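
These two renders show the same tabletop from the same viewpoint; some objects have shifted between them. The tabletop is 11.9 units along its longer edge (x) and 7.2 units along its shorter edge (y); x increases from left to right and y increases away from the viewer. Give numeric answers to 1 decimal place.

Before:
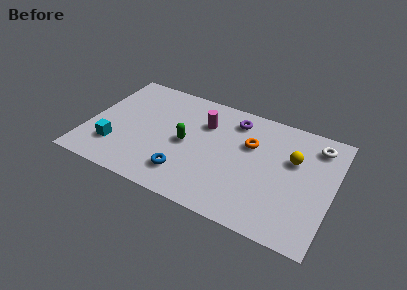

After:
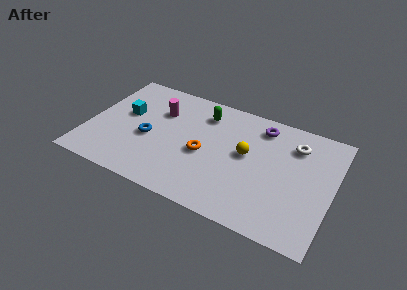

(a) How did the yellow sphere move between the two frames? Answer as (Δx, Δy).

(-2.2, -0.6)

The yellow sphere was at about (9.9, 4.6) and moved to about (7.7, 4.0).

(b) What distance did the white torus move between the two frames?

1.1

From (10.9, 5.9) to (9.9, 5.5), the white torus covered √(1.0² + 0.4²) ≈ 1.1 units.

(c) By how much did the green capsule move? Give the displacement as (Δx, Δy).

(0.6, 2.2)

The green capsule was at about (4.8, 3.5) and moved to about (5.4, 5.7).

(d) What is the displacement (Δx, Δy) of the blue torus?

(-2.0, 1.5)

From the two frames, the blue torus sits at roughly (5.0, 1.6) before and (3.0, 3.1) after.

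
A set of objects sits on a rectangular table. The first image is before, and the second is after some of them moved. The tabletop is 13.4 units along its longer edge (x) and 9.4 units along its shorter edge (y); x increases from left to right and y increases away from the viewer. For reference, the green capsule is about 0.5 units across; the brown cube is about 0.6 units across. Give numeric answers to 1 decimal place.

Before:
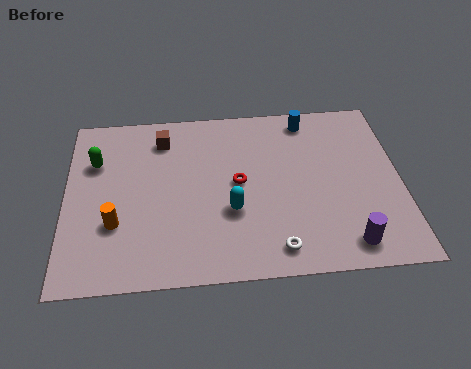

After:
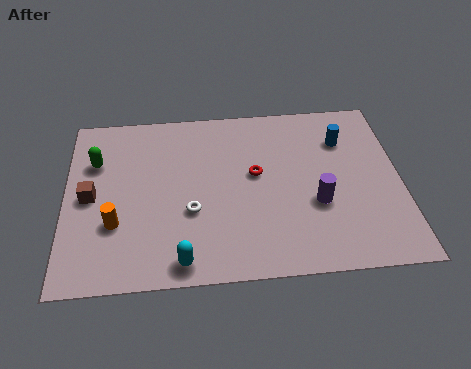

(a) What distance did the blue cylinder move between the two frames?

1.9

The blue cylinder was near (9.8, 8.2) before and (11.2, 6.9) after, so it travelled √(1.4² + 1.3²) ≈ 1.9 units.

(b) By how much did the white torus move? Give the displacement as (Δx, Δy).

(-3.3, 2.2)

The white torus was at about (8.3, 1.3) and moved to about (5.0, 3.5).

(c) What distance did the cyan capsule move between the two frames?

3.1

From (6.6, 3.4) to (4.6, 1.0), the cyan capsule covered √(2.0² + 2.4²) ≈ 3.1 units.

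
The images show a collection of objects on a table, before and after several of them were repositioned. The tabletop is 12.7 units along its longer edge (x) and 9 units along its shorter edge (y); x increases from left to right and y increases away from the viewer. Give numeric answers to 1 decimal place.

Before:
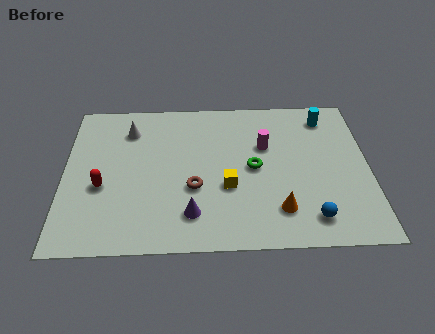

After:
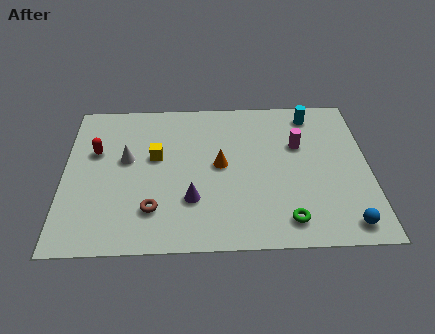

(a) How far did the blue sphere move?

1.5

The blue sphere moved from about (10.2, 1.5) to (11.6, 1.1), a distance of √(1.4² + 0.4²) ≈ 1.5.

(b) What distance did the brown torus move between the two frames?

2.1

The brown torus was near (5.4, 3.4) before and (3.7, 2.2) after, so it travelled √(1.7² + 1.2²) ≈ 2.1 units.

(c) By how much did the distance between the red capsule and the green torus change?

+2.6

They were about 6.4 units apart before and 9.0 after — 2.6 units further apart.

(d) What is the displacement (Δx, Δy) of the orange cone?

(-2.4, 2.7)

The orange cone was at about (8.9, 2.0) and moved to about (6.5, 4.7).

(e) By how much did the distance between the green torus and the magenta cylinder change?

+3.0

Before: roughly 1.4 units apart; after: 4.4. That's 3.0 units further apart.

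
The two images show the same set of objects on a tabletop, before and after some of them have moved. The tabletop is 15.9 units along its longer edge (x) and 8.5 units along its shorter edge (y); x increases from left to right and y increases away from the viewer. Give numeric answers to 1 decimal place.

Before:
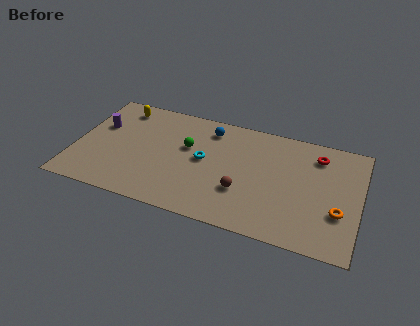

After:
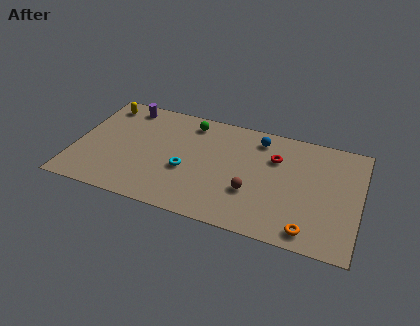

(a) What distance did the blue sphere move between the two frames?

2.8

From (7.3, 7.0) to (10.1, 7.1), the blue sphere covered √(2.8² + 0.1²) ≈ 2.8 units.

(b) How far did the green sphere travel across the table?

2.0

From (6.2, 5.2) to (6.2, 7.2), the green sphere covered √(0.0² + 2.0²) ≈ 2.0 units.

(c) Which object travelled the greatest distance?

the blue sphere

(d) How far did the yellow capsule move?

1.0

The yellow capsule was near (2.2, 7.2) before and (1.2, 7.2) after, so it travelled √(1.0² + 0.0²) ≈ 1.0 units.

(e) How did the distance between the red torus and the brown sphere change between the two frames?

-2.4

The distance was about 5.6 in the first image and 3.2 in the second, so they moved 2.4 units closer together.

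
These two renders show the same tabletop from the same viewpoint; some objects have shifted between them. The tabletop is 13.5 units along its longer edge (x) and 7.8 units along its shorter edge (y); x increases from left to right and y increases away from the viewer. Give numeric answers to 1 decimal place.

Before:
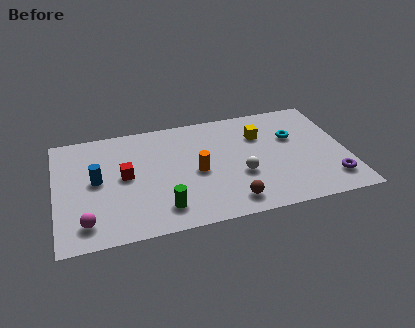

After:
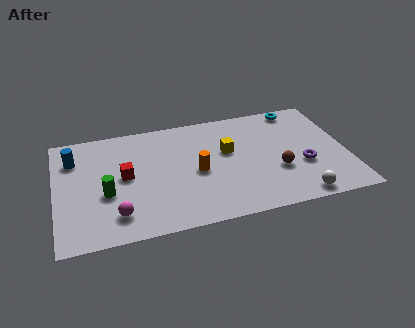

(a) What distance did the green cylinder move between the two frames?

3.0

The green cylinder was near (4.8, 1.5) before and (2.3, 3.1) after, so it travelled √(2.5² + 1.6²) ≈ 3.0 units.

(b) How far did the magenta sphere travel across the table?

1.4

The magenta sphere was near (1.3, 1.4) before and (2.7, 1.6) after, so it travelled √(1.4² + 0.2²) ≈ 1.4 units.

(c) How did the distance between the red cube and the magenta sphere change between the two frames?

-0.8

They were about 3.3 units apart before and 2.5 after — 0.8 units closer together.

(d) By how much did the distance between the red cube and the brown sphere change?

+1.6

They were about 5.5 units apart before and 7.1 after — 1.6 units further apart.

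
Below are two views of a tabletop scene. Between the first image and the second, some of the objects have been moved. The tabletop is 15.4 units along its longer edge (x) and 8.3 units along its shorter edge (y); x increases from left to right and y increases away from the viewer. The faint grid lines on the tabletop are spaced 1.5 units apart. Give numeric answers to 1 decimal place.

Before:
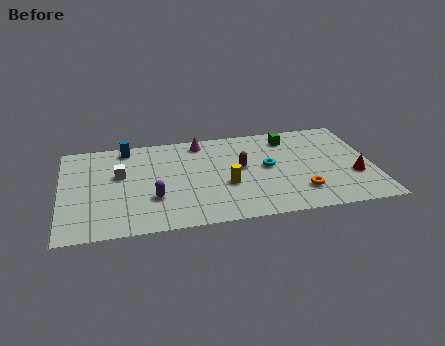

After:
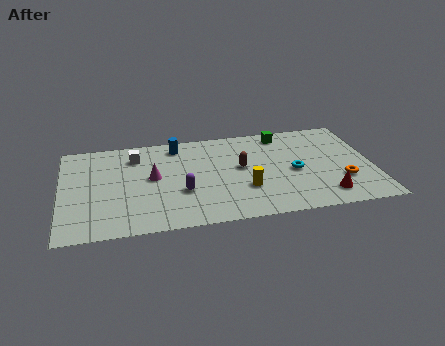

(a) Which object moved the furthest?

the magenta cone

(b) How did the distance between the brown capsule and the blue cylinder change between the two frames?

-2.2

The distance was about 6.2 in the first image and 4.0 in the second, so they moved 2.2 units closer together.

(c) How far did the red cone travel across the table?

2.1

The red cone was near (14.4, 2.9) before and (12.9, 1.5) after, so it travelled √(1.5² + 1.4²) ≈ 2.1 units.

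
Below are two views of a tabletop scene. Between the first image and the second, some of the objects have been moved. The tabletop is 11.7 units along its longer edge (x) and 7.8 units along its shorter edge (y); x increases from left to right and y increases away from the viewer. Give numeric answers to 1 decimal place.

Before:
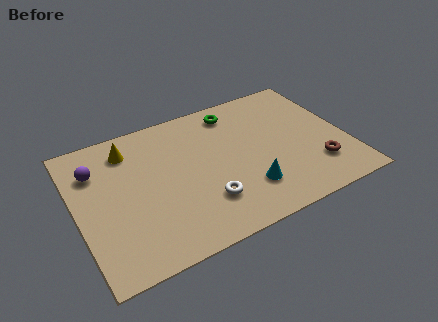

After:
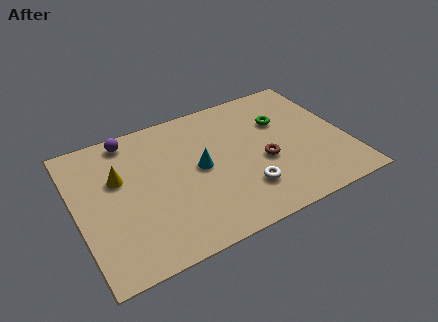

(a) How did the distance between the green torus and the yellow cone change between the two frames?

+2.5

Before: roughly 4.7 units apart; after: 7.2. That's 2.5 units further apart.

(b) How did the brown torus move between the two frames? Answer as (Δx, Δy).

(-2.2, 1.2)

The brown torus started near (10.2, 2.0) and ended near (8.0, 3.2).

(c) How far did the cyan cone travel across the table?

2.7

From (7.1, 2.0) to (5.3, 4.0), the cyan cone covered √(1.8² + 2.0²) ≈ 2.7 units.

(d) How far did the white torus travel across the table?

1.7

The white torus moved from about (5.3, 2.1) to (7.0, 2.0), a distance of √(1.7² + 0.1²) ≈ 1.7.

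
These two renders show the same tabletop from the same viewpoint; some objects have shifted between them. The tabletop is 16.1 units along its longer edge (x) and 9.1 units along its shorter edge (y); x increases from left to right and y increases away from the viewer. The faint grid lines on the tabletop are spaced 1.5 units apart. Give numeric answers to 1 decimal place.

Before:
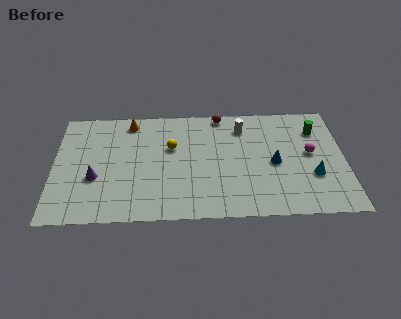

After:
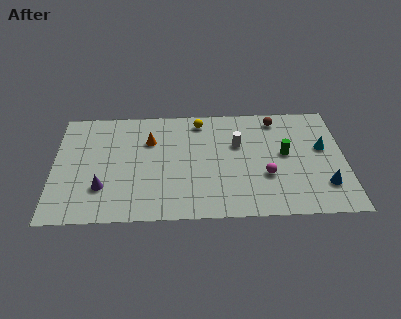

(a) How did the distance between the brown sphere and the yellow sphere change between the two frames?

+0.5

Before: roughly 3.8 units apart; after: 4.3. That's 0.5 units further apart.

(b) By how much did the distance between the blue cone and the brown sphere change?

+1.0

Before: roughly 5.0 units apart; after: 6.0. That's 1.0 units further apart.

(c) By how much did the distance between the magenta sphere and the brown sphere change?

-1.3

They were about 6.0 units apart before and 4.7 after — 1.3 units closer together.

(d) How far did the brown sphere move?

3.1

The brown sphere moved from about (9.3, 8.3) to (12.4, 7.8), a distance of √(3.1² + 0.5²) ≈ 3.1.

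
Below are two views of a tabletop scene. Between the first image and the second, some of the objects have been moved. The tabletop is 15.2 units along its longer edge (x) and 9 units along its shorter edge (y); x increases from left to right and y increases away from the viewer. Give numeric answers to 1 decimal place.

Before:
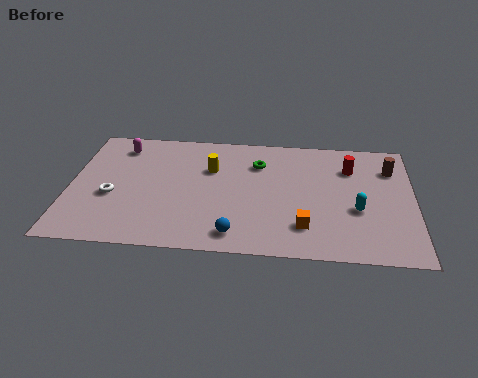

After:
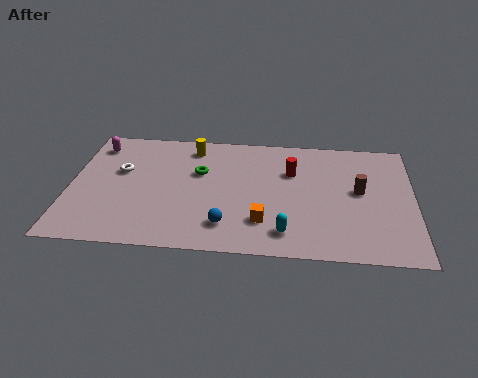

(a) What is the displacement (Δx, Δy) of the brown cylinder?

(-1.4, -1.8)

From the two frames, the brown cylinder sits at roughly (14.2, 6.7) before and (12.8, 4.9) after.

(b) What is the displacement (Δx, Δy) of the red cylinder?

(-2.6, -0.5)

From the two frames, the red cylinder sits at roughly (12.4, 6.6) before and (9.8, 6.1) after.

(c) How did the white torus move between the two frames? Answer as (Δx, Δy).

(0.3, 1.9)

From the two frames, the white torus sits at roughly (1.9, 3.6) before and (2.2, 5.5) after.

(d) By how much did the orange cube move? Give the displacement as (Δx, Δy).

(-1.8, 0.2)

The orange cube started near (10.4, 2.1) and ended near (8.6, 2.3).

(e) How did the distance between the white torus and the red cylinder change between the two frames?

-3.3

The distance was about 10.9 in the first image and 7.6 in the second, so they moved 3.3 units closer together.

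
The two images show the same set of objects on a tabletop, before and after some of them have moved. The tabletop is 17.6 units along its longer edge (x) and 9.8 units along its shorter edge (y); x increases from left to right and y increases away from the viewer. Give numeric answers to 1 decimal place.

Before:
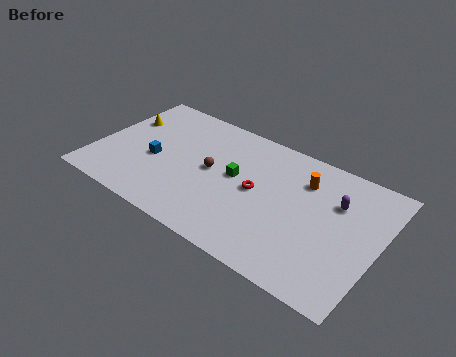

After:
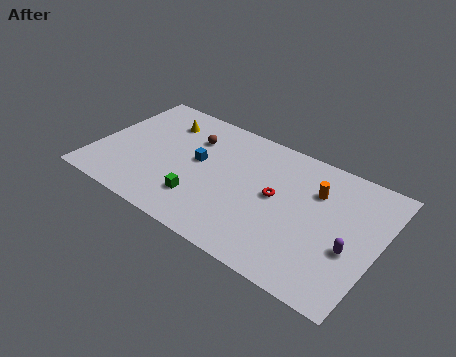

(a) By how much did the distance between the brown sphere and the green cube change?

+3.3

The distance was about 1.5 in the first image and 4.8 in the second, so they moved 3.3 units further apart.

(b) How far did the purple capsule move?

3.2

From (14.8, 6.7) to (16.1, 3.8), the purple capsule covered √(1.3² + 2.9²) ≈ 3.2 units.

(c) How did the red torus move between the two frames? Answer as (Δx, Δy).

(1.2, 0.2)

The red torus started near (10.1, 5.0) and ended near (11.3, 5.2).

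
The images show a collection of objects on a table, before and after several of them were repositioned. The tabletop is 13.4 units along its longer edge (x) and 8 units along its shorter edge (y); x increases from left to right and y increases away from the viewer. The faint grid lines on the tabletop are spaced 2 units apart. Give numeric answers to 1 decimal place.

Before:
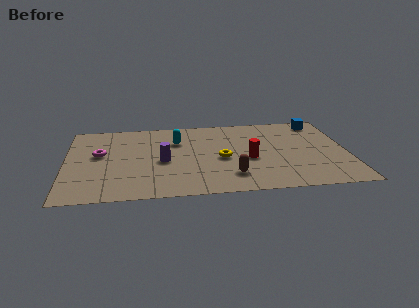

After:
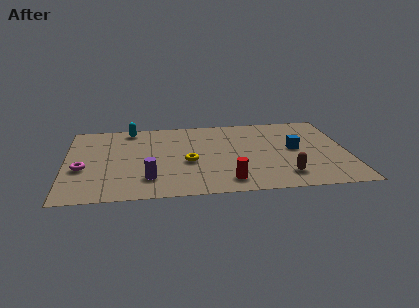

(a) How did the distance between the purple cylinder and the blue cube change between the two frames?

-0.9

Before: roughly 8.3 units apart; after: 7.4. That's 0.9 units closer together.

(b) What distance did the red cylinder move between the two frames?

2.4

The red cylinder moved from about (8.7, 3.4) to (7.6, 1.3), a distance of √(1.1² + 2.1²) ≈ 2.4.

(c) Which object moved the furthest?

the blue cube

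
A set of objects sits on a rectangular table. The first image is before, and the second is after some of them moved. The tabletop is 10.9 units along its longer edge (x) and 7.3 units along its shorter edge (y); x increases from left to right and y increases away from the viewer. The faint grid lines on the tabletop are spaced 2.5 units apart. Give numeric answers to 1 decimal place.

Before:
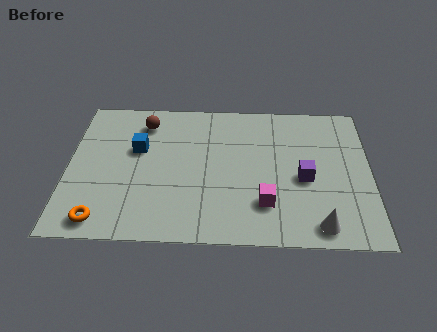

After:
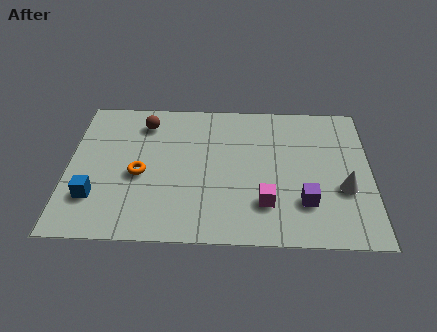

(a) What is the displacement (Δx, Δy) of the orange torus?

(1.3, 2.3)

From the two frames, the orange torus sits at roughly (1.3, 0.9) before and (2.6, 3.2) after.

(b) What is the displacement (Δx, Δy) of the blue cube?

(-1.5, -2.5)

The blue cube started near (2.5, 4.5) and ended near (1.0, 2.0).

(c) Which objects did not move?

the magenta cube and the brown sphere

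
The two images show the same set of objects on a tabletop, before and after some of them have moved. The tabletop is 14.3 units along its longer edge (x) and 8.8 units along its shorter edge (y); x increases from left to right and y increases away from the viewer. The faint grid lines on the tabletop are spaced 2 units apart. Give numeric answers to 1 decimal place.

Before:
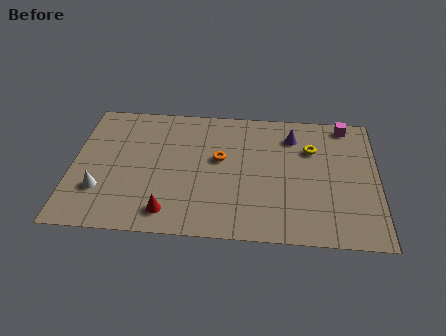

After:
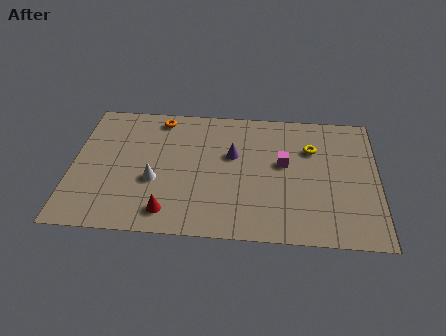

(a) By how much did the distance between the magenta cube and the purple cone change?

-0.3

Before: roughly 2.7 units apart; after: 2.4. That's 0.3 units closer together.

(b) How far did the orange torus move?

3.9

The orange torus was near (6.9, 5.1) before and (4.0, 7.7) after, so it travelled √(2.9² + 2.6²) ≈ 3.9 units.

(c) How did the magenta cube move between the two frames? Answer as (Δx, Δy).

(-2.9, -2.9)

From the two frames, the magenta cube sits at roughly (12.8, 7.9) before and (9.9, 5.0) after.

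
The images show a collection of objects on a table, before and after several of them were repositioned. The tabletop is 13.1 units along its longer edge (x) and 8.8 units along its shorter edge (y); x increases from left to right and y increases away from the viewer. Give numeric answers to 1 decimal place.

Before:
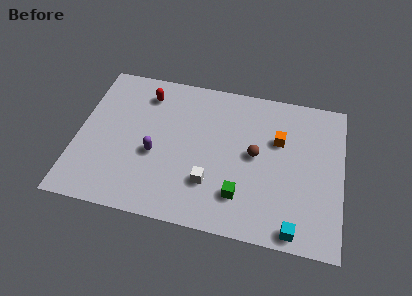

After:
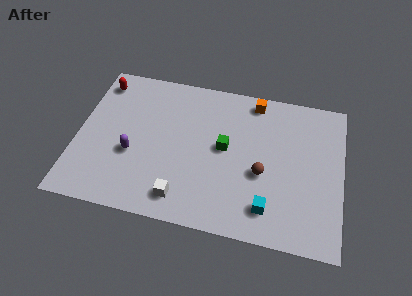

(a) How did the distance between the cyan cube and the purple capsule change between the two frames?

-0.5

Before: roughly 7.5 units apart; after: 7.0. That's 0.5 units closer together.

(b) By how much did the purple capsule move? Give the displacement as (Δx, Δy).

(-1.1, -0.2)

From the two frames, the purple capsule sits at roughly (3.9, 3.6) before and (2.8, 3.4) after.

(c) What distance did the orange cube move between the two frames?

2.5

The orange cube moved from about (9.9, 5.7) to (8.6, 7.8), a distance of √(1.3² + 2.1²) ≈ 2.5.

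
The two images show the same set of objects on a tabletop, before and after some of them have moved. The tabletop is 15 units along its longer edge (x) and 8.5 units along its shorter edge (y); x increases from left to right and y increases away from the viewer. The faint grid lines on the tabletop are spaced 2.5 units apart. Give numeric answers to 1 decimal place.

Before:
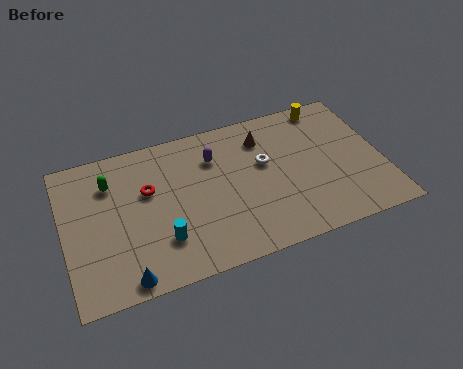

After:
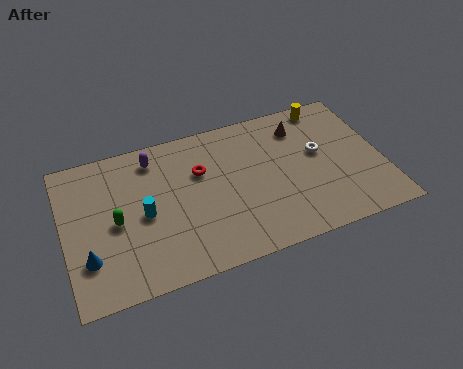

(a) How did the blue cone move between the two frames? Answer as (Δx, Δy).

(-1.6, 1.6)

The blue cone started near (2.6, 0.8) and ended near (1.0, 2.4).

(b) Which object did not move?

the yellow cylinder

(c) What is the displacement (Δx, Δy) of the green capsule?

(0.1, -2.3)

From the two frames, the green capsule sits at roughly (2.3, 6.3) before and (2.4, 4.0) after.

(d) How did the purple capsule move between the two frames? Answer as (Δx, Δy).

(-2.8, 0.9)

The purple capsule was at about (7.2, 6.2) and moved to about (4.4, 7.1).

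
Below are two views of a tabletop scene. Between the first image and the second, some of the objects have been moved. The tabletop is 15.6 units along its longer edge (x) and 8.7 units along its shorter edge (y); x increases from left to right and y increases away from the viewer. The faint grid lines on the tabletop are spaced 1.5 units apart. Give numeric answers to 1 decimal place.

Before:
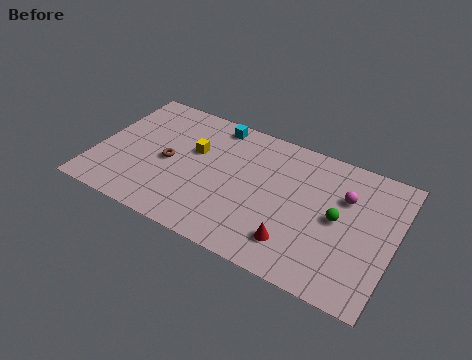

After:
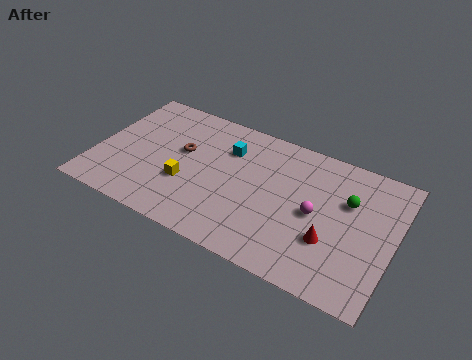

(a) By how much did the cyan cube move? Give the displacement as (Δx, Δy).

(0.9, -1.4)

From the two frames, the cyan cube sits at roughly (5.8, 7.7) before and (6.7, 6.3) after.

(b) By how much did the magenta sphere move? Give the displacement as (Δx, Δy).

(-1.3, -1.7)

The magenta sphere was at about (12.9, 5.9) and moved to about (11.6, 4.2).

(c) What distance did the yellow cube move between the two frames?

2.3

The yellow cube moved from about (5.0, 5.4) to (4.9, 3.1), a distance of √(0.1² + 2.3²) ≈ 2.3.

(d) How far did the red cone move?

2.0

The red cone moved from about (10.8, 1.9) to (12.5, 2.9), a distance of √(1.7² + 1.0²) ≈ 2.0.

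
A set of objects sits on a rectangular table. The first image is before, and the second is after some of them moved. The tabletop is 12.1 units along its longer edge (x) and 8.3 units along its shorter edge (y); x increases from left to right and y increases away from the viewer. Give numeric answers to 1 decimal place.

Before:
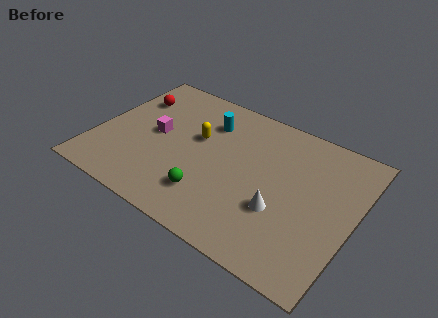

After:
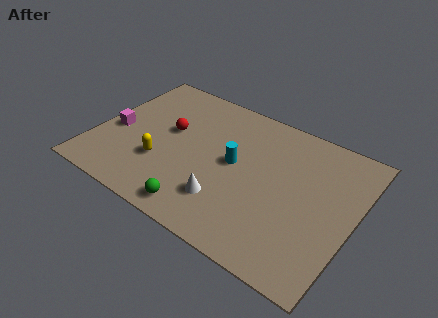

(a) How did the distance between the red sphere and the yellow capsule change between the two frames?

-1.4

Before: roughly 3.5 units apart; after: 2.1. That's 1.4 units closer together.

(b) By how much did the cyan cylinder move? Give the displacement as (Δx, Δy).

(1.6, -1.8)

From the two frames, the cyan cylinder sits at roughly (4.9, 6.2) before and (6.5, 4.4) after.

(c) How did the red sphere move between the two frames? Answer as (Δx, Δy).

(2.1, -1.2)

The red sphere was at about (1.2, 6.0) and moved to about (3.3, 4.8).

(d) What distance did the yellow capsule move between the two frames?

2.6

From (4.6, 5.0) to (3.3, 2.7), the yellow capsule covered √(1.3² + 2.3²) ≈ 2.6 units.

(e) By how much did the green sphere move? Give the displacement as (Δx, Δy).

(-0.2, -1.0)

From the two frames, the green sphere sits at roughly (5.7, 2.0) before and (5.5, 1.0) after.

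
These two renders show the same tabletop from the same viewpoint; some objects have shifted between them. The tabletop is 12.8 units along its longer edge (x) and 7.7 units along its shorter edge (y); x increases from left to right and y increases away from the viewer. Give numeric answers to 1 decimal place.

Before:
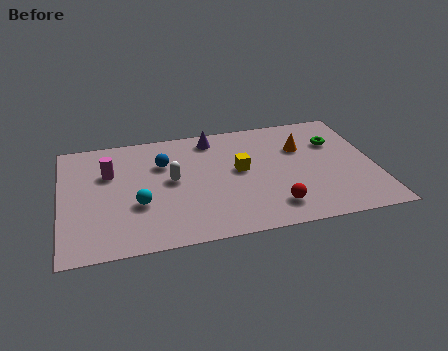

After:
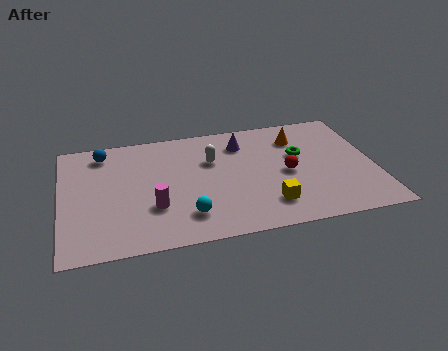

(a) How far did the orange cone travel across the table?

0.7

The orange cone was near (9.9, 5.2) before and (9.8, 5.9) after, so it travelled √(0.1² + 0.7²) ≈ 0.7 units.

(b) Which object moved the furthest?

the magenta cylinder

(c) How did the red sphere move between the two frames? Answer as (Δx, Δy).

(0.7, 2.1)

The red sphere started near (8.5, 1.5) and ended near (9.2, 3.6).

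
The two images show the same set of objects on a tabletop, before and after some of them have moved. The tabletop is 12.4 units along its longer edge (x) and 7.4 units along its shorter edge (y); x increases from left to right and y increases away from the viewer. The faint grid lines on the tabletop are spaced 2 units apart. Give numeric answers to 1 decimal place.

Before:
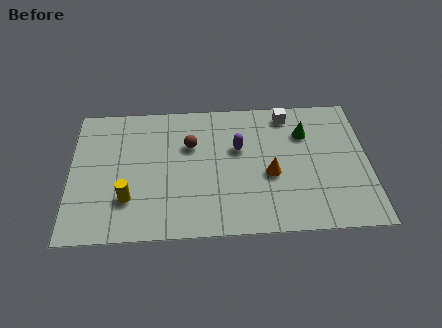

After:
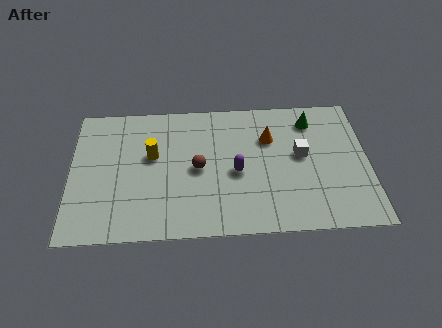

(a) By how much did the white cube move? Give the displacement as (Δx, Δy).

(0.5, -2.3)

The white cube was at about (9.1, 6.4) and moved to about (9.6, 4.1).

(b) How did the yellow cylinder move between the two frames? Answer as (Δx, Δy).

(1.0, 2.3)

From the two frames, the yellow cylinder sits at roughly (2.4, 2.1) before and (3.4, 4.4) after.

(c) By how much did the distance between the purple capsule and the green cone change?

+1.3

The distance was about 2.9 in the first image and 4.2 in the second, so they moved 1.3 units further apart.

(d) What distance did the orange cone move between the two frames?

2.0

The orange cone moved from about (8.3, 3.1) to (8.3, 5.1), a distance of √(0.0² + 2.0²) ≈ 2.0.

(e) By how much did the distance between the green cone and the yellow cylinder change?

-1.2

The distance was about 8.1 in the first image and 6.9 in the second, so they moved 1.2 units closer together.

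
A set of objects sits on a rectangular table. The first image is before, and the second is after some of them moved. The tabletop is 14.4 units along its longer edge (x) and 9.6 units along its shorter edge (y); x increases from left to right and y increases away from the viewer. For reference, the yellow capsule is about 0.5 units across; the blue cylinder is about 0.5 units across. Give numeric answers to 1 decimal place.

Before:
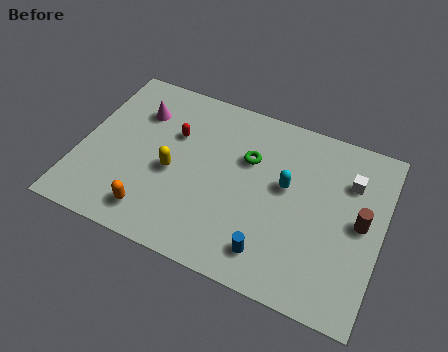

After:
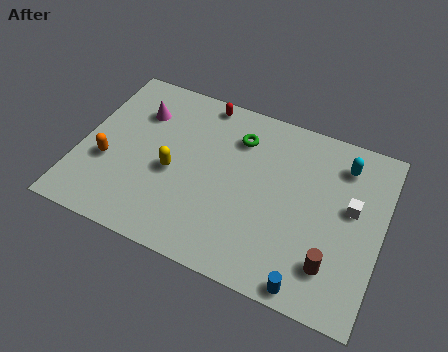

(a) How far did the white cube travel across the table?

1.4

From (12.7, 6.9) to (12.9, 5.5), the white cube covered √(0.2² + 1.4²) ≈ 1.4 units.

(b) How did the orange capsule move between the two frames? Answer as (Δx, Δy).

(-2.5, 2.0)

From the two frames, the orange capsule sits at roughly (3.9, 1.6) before and (1.4, 3.6) after.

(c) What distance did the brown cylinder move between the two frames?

2.9

From (13.4, 4.9) to (12.3, 2.2), the brown cylinder covered √(1.1² + 2.7²) ≈ 2.9 units.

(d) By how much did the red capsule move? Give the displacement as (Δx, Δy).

(1.1, 2.4)

The red capsule was at about (4.3, 6.3) and moved to about (5.4, 8.7).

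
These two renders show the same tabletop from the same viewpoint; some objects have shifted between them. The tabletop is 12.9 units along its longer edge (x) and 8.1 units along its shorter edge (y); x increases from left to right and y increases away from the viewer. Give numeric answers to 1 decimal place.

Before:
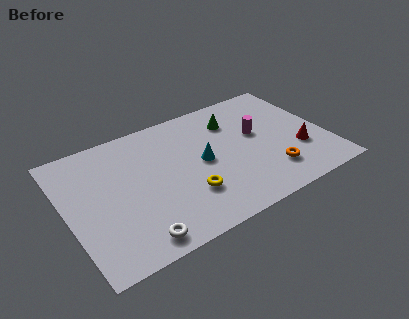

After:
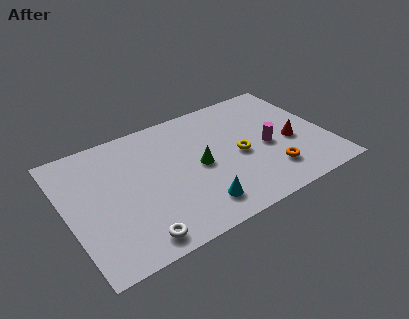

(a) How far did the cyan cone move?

2.7

The cyan cone was near (6.7, 4.1) before and (6.0, 1.5) after, so it travelled √(0.7² + 2.6²) ≈ 2.7 units.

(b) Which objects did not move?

the orange torus and the white torus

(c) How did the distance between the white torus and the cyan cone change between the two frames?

-1.8

Before: roughly 4.9 units apart; after: 3.1. That's 1.8 units closer together.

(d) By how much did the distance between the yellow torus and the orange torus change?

-1.9

The distance was about 4.1 in the first image and 2.2 in the second, so they moved 1.9 units closer together.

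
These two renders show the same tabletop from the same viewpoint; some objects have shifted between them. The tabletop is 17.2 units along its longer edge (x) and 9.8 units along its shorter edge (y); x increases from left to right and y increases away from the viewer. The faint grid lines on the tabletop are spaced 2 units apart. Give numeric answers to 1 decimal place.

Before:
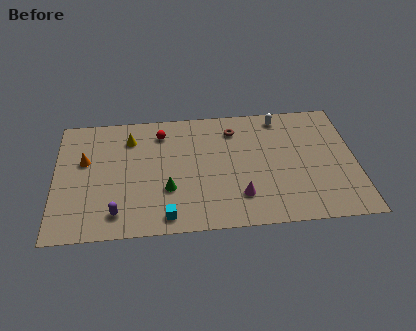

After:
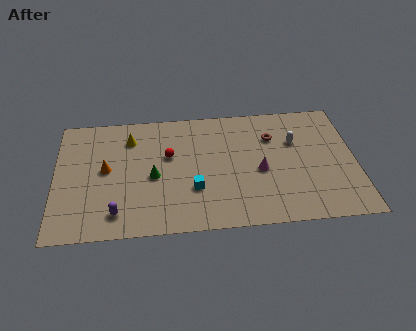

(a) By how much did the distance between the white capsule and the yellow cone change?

+0.8

Before: roughly 8.8 units apart; after: 9.6. That's 0.8 units further apart.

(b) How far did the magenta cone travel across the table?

2.2

The magenta cone moved from about (10.5, 2.4) to (11.7, 4.3), a distance of √(1.2² + 1.9²) ≈ 2.2.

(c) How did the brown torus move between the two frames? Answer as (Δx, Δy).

(2.2, -0.8)

The brown torus was at about (10.3, 7.8) and moved to about (12.5, 7.0).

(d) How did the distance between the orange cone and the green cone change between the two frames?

-2.6

They were about 5.4 units apart before and 2.8 after — 2.6 units closer together.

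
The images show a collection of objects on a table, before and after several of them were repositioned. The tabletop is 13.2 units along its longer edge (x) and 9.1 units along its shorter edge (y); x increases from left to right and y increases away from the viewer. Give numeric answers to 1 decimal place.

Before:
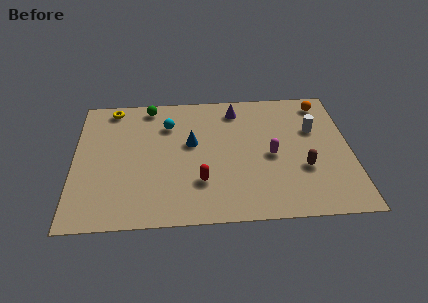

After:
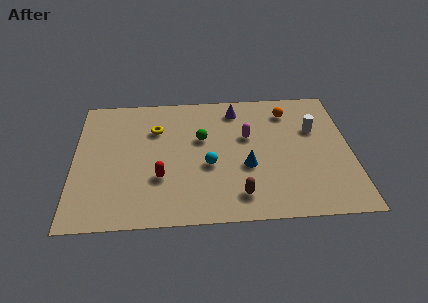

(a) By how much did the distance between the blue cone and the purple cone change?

+0.9

They were about 3.2 units apart before and 4.1 after — 0.9 units further apart.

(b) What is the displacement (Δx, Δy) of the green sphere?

(2.5, -2.5)

The green sphere started near (3.6, 8.1) and ended near (6.1, 5.6).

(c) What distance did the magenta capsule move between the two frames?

1.8

The magenta capsule was near (9.4, 4.2) before and (8.3, 5.6) after, so it travelled √(1.1² + 1.4²) ≈ 1.8 units.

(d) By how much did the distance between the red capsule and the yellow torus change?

-3.5

They were about 6.9 units apart before and 3.4 after — 3.5 units closer together.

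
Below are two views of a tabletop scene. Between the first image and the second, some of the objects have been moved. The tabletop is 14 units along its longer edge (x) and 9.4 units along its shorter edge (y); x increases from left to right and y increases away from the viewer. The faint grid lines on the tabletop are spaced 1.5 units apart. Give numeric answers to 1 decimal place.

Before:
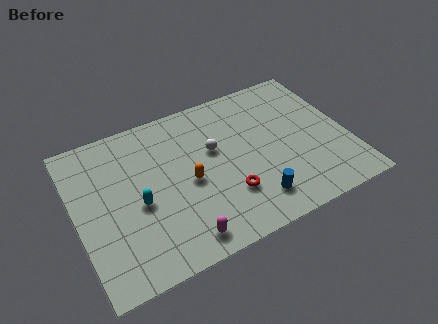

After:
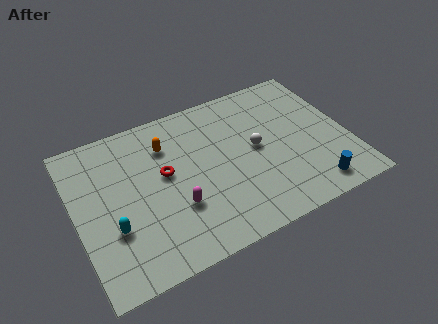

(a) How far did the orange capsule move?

2.8

From (5.7, 4.3) to (4.9, 7.0), the orange capsule covered √(0.8² + 2.7²) ≈ 2.8 units.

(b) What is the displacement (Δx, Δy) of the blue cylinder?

(3.0, -0.5)

From the two frames, the blue cylinder sits at roughly (8.7, 1.8) before and (11.7, 1.3) after.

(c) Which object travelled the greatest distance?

the red torus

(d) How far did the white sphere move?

2.2

The white sphere moved from about (7.2, 5.7) to (9.3, 4.9), a distance of √(2.1² + 0.8²) ≈ 2.2.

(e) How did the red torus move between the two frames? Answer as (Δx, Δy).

(-2.9, 2.6)

From the two frames, the red torus sits at roughly (7.5, 2.7) before and (4.6, 5.3) after.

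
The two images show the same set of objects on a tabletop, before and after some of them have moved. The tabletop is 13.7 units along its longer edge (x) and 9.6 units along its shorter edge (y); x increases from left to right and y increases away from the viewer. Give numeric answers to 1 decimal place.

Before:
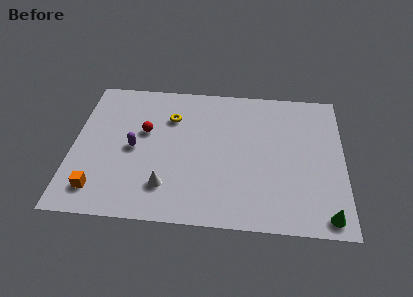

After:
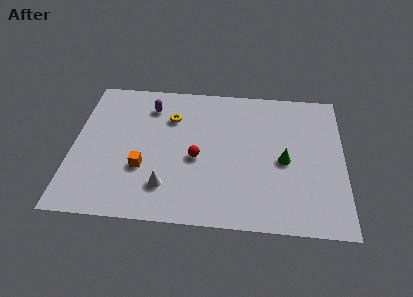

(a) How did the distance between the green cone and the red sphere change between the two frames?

-6.0

Before: roughly 10.4 units apart; after: 4.4. That's 6.0 units closer together.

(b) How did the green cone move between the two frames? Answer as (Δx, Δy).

(-2.1, 3.4)

From the two frames, the green cone sits at roughly (12.8, 1.0) before and (10.7, 4.4) after.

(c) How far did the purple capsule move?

3.1

The purple capsule was near (3.1, 4.6) before and (3.8, 7.6) after, so it travelled √(0.7² + 3.0²) ≈ 3.1 units.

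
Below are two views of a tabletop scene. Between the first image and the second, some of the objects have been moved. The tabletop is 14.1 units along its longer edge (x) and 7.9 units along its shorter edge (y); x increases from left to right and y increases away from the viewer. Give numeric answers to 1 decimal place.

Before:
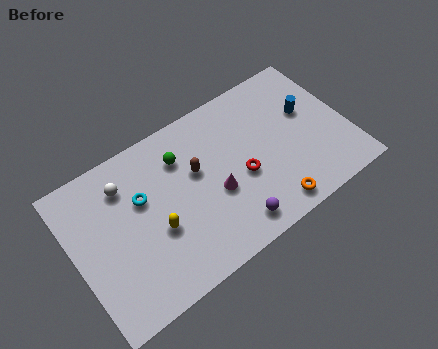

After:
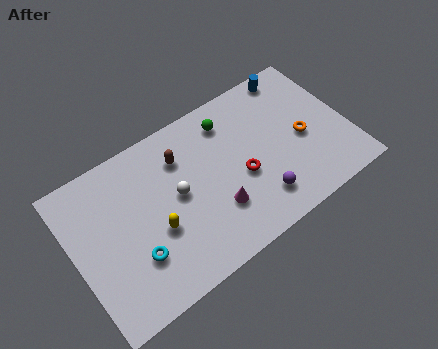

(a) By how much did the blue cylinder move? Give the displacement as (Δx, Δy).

(-0.3, 2.3)

From the two frames, the blue cylinder sits at roughly (12.3, 4.8) before and (12.0, 7.1) after.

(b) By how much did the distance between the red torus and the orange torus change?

+0.8

The distance was about 2.5 in the first image and 3.3 in the second, so they moved 0.8 units further apart.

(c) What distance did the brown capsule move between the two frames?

1.3

The brown capsule was near (6.4, 4.8) before and (5.8, 5.9) after, so it travelled √(0.6² + 1.1²) ≈ 1.3 units.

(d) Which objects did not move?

the red torus and the yellow capsule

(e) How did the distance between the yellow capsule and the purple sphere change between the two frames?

+1.2

The distance was about 4.1 in the first image and 5.3 in the second, so they moved 1.2 units further apart.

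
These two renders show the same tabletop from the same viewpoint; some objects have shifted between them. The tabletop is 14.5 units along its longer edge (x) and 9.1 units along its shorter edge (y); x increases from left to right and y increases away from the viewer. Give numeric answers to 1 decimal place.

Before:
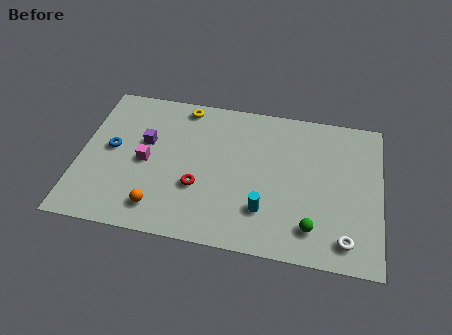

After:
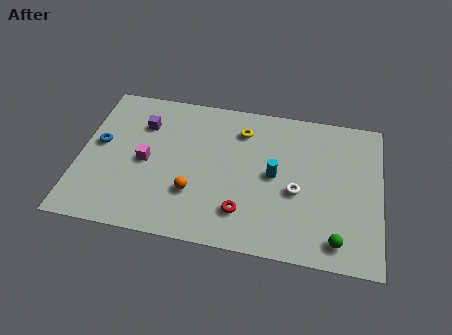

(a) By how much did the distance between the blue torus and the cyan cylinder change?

+0.6

They were about 7.9 units apart before and 8.5 after — 0.6 units further apart.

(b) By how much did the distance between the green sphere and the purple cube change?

+2.0

The distance was about 9.0 in the first image and 11.0 in the second, so they moved 2.0 units further apart.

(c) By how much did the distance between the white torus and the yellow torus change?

-6.2

The distance was about 10.5 in the first image and 4.3 in the second, so they moved 6.2 units closer together.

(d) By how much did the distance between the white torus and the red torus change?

-4.3

The distance was about 7.3 in the first image and 3.0 in the second, so they moved 4.3 units closer together.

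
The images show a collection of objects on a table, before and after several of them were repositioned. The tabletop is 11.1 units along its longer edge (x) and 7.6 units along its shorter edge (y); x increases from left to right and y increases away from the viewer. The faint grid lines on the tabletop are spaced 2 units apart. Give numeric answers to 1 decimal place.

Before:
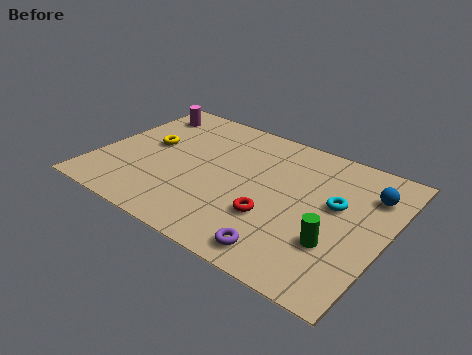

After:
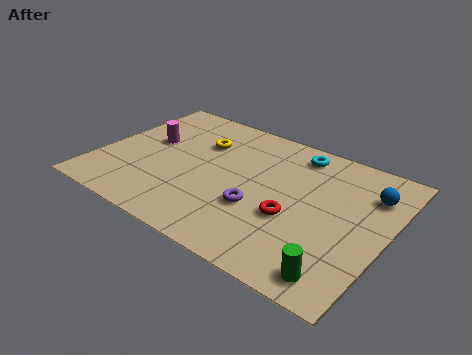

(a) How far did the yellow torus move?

2.1

The yellow torus was near (1.8, 4.2) before and (3.6, 5.3) after, so it travelled √(1.8² + 1.1²) ≈ 2.1 units.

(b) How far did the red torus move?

0.8

The red torus was near (7.0, 2.5) before and (7.7, 2.9) after, so it travelled √(0.7² + 0.4²) ≈ 0.8 units.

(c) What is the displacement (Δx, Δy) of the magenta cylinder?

(0.6, -1.8)

The magenta cylinder was at about (1.1, 6.2) and moved to about (1.7, 4.4).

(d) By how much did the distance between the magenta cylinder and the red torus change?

-0.8

The distance was about 7.0 in the first image and 6.2 in the second, so they moved 0.8 units closer together.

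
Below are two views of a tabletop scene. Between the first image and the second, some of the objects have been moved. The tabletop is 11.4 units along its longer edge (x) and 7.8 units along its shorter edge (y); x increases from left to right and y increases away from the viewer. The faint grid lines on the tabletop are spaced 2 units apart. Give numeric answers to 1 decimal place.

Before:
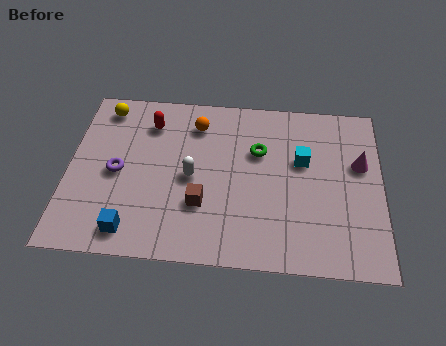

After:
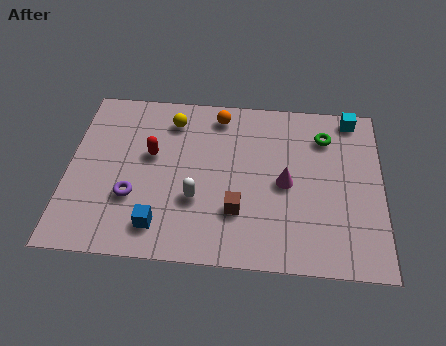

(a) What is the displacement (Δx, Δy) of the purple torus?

(0.6, -1.1)

The purple torus was at about (1.8, 3.7) and moved to about (2.4, 2.6).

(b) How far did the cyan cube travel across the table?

2.8

The cyan cube was near (8.5, 4.8) before and (10.3, 7.0) after, so it travelled √(1.8² + 2.2²) ≈ 2.8 units.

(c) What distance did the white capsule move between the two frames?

1.0

The white capsule moved from about (4.5, 3.7) to (4.7, 2.7), a distance of √(0.2² + 1.0²) ≈ 1.0.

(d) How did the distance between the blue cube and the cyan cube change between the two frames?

+1.8

The distance was about 7.1 in the first image and 8.9 in the second, so they moved 1.8 units further apart.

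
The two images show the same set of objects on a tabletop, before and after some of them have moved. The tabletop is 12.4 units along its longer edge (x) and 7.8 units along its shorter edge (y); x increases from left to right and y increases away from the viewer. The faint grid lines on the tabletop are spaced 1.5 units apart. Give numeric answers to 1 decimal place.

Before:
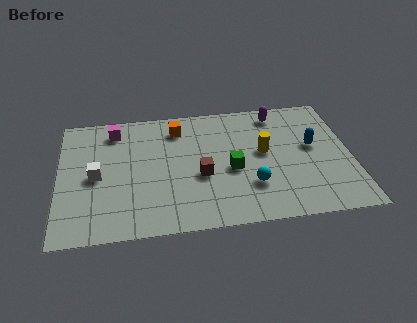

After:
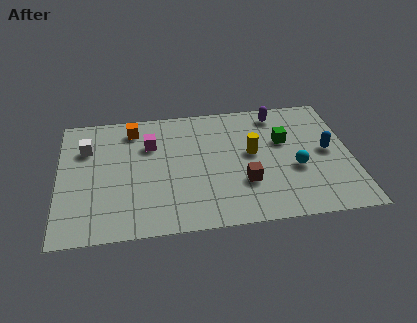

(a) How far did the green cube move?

2.7

The green cube was near (7.3, 3.4) before and (9.6, 4.9) after, so it travelled √(2.3² + 1.5²) ≈ 2.7 units.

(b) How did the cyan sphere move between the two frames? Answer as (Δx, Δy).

(1.9, 0.8)

The cyan sphere was at about (8.1, 2.3) and moved to about (10.0, 3.1).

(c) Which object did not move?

the purple capsule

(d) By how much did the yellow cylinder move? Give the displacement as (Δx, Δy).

(-0.5, 0.0)

The yellow cylinder was at about (8.7, 4.3) and moved to about (8.2, 4.3).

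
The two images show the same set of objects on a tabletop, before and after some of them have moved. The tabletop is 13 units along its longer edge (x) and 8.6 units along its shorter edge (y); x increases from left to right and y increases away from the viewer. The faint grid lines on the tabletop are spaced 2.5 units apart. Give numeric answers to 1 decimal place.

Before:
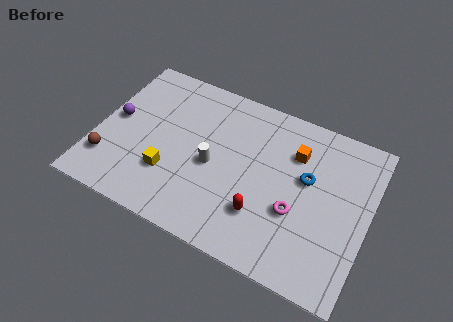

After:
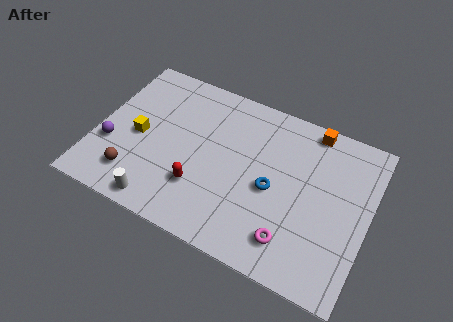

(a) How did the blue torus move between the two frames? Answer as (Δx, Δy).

(-1.5, -1.2)

The blue torus was at about (10.0, 5.1) and moved to about (8.5, 3.9).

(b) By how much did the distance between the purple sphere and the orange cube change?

+1.6

They were about 8.7 units apart before and 10.3 after — 1.6 units further apart.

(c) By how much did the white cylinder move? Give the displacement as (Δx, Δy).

(-2.1, -3.0)

From the two frames, the white cylinder sits at roughly (5.6, 3.9) before and (3.5, 0.9) after.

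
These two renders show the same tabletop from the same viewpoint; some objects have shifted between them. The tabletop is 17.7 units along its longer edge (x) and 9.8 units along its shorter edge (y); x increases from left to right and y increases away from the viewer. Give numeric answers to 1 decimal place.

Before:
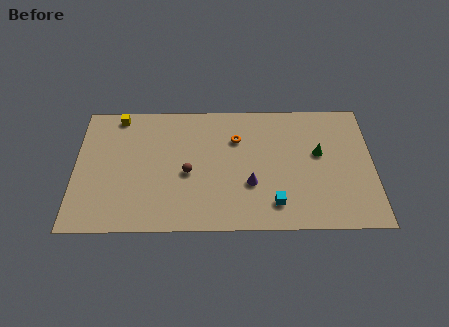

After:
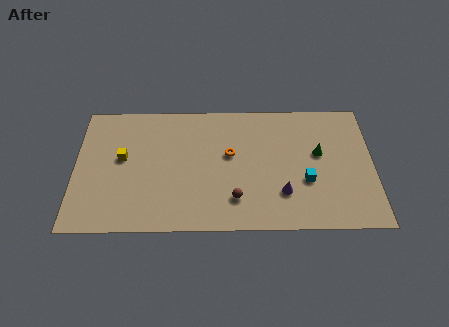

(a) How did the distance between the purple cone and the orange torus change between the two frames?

+0.7

They were about 3.6 units apart before and 4.3 after — 0.7 units further apart.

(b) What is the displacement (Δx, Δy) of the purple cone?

(1.9, -0.7)

The purple cone was at about (10.4, 3.4) and moved to about (12.3, 2.7).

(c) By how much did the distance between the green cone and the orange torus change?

+0.3

They were about 5.0 units apart before and 5.3 after — 0.3 units further apart.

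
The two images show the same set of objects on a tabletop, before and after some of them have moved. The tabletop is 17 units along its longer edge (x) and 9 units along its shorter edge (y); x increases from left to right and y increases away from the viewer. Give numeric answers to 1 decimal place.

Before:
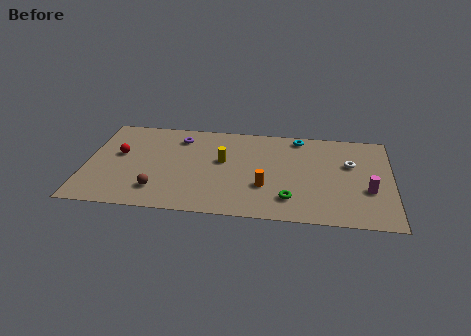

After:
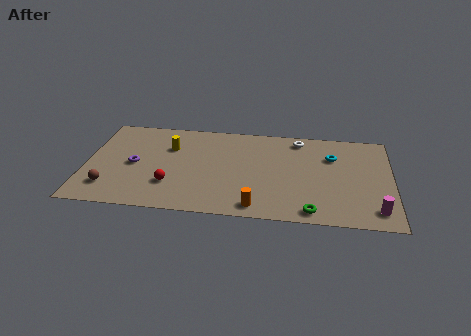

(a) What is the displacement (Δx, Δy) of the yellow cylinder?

(-3.0, 1.0)

The yellow cylinder started near (7.6, 5.2) and ended near (4.6, 6.2).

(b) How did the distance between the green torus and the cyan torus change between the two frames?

-0.6

Before: roughly 6.0 units apart; after: 5.4. That's 0.6 units closer together.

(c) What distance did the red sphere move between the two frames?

4.0

From (1.8, 5.2) to (4.8, 2.6), the red sphere covered √(3.0² + 2.6²) ≈ 4.0 units.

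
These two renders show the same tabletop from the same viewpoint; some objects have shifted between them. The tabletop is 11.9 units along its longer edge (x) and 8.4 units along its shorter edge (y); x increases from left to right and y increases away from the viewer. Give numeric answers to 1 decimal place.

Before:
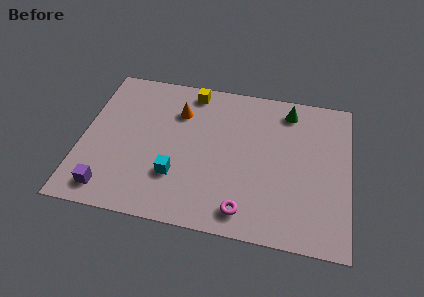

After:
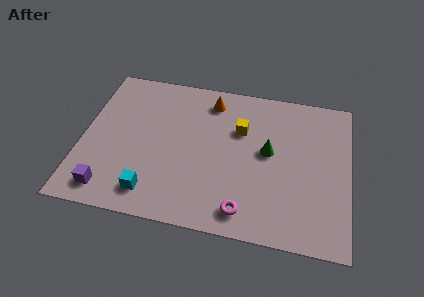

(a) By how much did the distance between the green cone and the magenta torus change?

-2.6

They were about 6.1 units apart before and 3.5 after — 2.6 units closer together.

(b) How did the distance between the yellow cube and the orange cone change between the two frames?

+0.6

Before: roughly 1.4 units apart; after: 2.0. That's 0.6 units further apart.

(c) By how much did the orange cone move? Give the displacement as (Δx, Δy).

(1.4, 0.9)

The orange cone was at about (4.2, 6.1) and moved to about (5.6, 7.0).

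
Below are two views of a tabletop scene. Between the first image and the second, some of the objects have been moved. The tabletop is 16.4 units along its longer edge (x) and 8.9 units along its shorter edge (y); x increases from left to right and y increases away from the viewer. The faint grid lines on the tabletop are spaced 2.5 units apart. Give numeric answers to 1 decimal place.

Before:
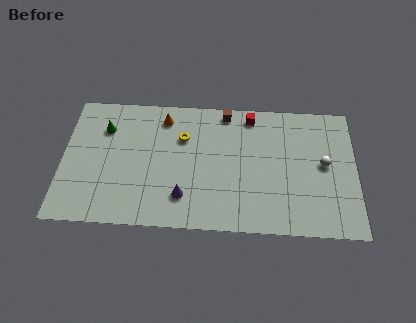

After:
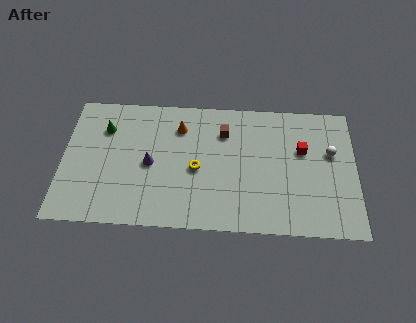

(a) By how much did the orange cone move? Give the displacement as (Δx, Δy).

(0.9, -0.6)

The orange cone was at about (5.6, 7.4) and moved to about (6.5, 6.8).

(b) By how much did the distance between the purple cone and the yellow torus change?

-1.4

Before: roughly 4.0 units apart; after: 2.6. That's 1.4 units closer together.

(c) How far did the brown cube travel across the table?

1.4

The brown cube was near (9.1, 8.0) before and (9.0, 6.6) after, so it travelled √(0.1² + 1.4²) ≈ 1.4 units.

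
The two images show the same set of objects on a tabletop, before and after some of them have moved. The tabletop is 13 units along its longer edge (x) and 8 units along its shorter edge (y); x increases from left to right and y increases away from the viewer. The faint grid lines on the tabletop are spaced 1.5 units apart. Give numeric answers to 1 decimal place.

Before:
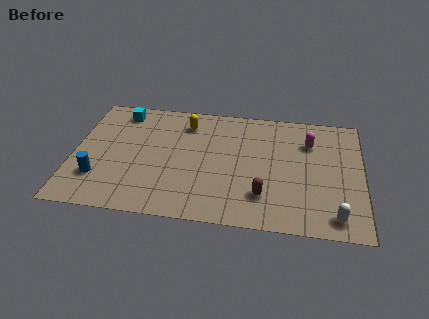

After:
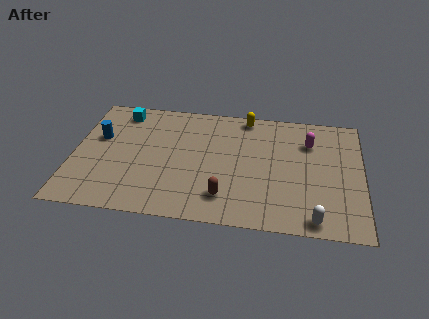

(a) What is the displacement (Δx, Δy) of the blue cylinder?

(-0.1, 2.7)

From the two frames, the blue cylinder sits at roughly (1.2, 2.2) before and (1.1, 4.9) after.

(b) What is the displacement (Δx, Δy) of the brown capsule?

(-1.7, -0.3)

The brown capsule was at about (8.6, 2.0) and moved to about (6.9, 1.7).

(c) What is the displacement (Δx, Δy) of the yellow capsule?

(2.7, 0.8)

The yellow capsule started near (5.0, 6.4) and ended near (7.7, 7.2).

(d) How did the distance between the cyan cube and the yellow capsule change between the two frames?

+2.7

They were about 3.0 units apart before and 5.7 after — 2.7 units further apart.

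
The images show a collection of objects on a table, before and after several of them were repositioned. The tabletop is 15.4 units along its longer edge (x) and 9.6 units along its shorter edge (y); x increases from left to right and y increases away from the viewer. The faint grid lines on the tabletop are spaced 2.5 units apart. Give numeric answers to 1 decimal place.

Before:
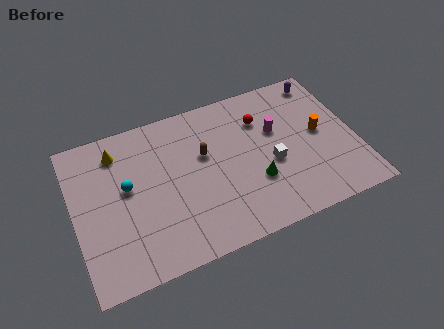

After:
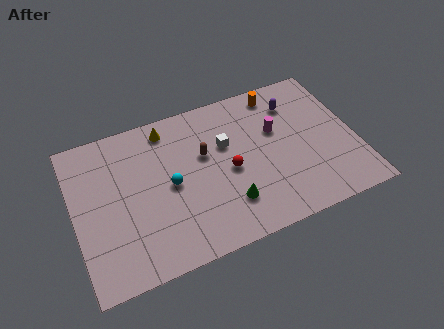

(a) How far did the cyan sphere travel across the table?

2.4

The cyan sphere moved from about (2.9, 5.4) to (5.2, 4.7), a distance of √(2.3² + 0.7²) ≈ 2.4.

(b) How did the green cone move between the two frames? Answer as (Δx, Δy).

(-1.6, -0.8)

The green cone started near (9.7, 3.2) and ended near (8.1, 2.4).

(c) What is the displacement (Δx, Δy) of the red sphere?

(-2.1, -2.6)

The red sphere started near (10.5, 7.0) and ended near (8.4, 4.4).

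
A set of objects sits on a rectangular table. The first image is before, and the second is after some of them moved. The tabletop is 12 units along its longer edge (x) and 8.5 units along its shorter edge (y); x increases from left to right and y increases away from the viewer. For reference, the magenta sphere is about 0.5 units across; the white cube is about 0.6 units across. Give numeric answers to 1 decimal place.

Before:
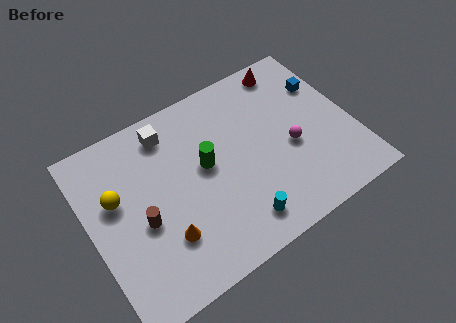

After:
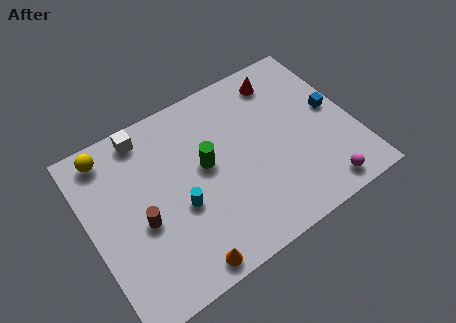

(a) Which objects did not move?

the green cylinder and the brown cylinder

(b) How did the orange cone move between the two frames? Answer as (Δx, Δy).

(0.6, -1.6)

The orange cone started near (3.0, 2.4) and ended near (3.6, 0.8).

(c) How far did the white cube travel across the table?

1.1

From (4.0, 7.1) to (3.0, 7.5), the white cube covered √(1.0² + 0.4²) ≈ 1.1 units.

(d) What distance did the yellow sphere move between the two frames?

2.2

The yellow sphere moved from about (1.3, 5.2) to (1.3, 7.4), a distance of √(0.0² + 2.2²) ≈ 2.2.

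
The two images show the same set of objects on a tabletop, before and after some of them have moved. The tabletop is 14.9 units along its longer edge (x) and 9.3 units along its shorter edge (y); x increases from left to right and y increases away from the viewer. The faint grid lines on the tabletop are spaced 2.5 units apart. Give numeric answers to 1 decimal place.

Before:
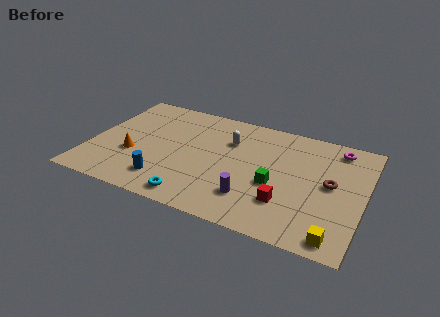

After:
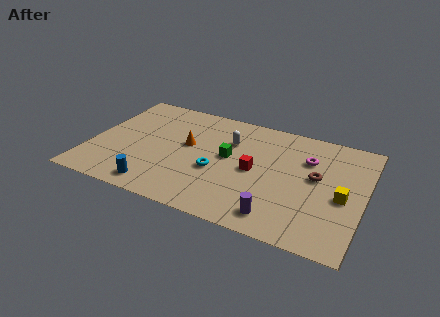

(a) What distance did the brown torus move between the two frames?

0.9

From (13.1, 4.9) to (12.3, 5.2), the brown torus covered √(0.8² + 0.3²) ≈ 0.9 units.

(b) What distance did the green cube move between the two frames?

3.0

From (10.2, 3.8) to (7.5, 5.1), the green cube covered √(2.7² + 1.3²) ≈ 3.0 units.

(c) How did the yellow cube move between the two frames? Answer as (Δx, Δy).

(0.1, 3.1)

From the two frames, the yellow cube sits at roughly (13.7, 1.0) before and (13.8, 4.1) after.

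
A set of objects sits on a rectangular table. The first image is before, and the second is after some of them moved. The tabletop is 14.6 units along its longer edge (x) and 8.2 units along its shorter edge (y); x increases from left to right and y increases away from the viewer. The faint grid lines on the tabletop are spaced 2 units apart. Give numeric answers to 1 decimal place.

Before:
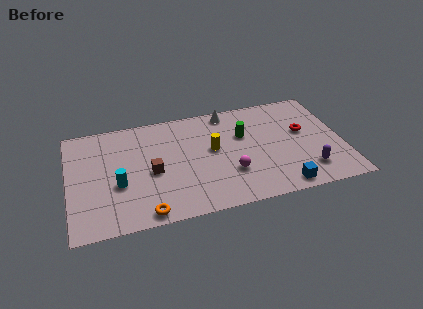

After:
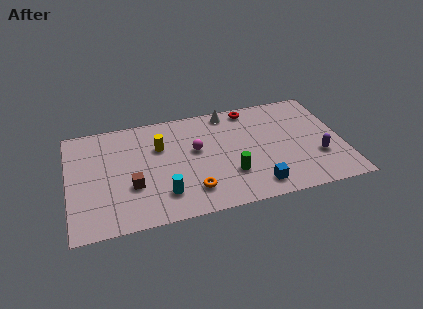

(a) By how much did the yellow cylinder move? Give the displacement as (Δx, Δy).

(-2.8, 0.9)

From the two frames, the yellow cylinder sits at roughly (7.7, 4.6) before and (4.9, 5.5) after.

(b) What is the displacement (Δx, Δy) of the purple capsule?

(0.6, 0.9)

The purple capsule was at about (12.6, 1.8) and moved to about (13.2, 2.7).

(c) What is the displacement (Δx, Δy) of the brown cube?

(-1.1, -0.8)

From the two frames, the brown cube sits at roughly (4.4, 3.7) before and (3.3, 2.9) after.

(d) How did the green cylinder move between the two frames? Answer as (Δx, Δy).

(-0.9, -2.8)

From the two frames, the green cylinder sits at roughly (9.4, 5.3) before and (8.5, 2.5) after.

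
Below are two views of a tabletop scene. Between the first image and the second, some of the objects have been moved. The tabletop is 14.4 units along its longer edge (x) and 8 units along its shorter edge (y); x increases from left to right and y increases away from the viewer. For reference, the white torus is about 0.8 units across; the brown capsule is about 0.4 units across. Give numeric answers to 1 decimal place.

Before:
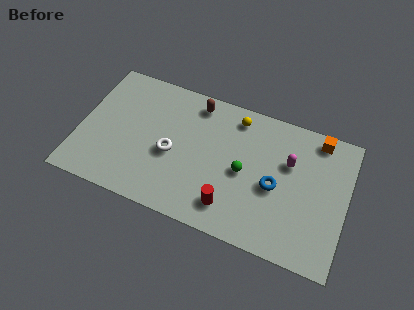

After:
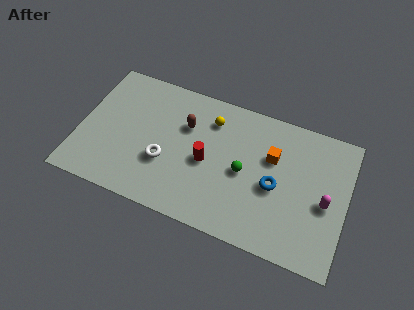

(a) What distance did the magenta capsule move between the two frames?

2.6

The magenta capsule was near (11.2, 5.2) before and (13.3, 3.6) after, so it travelled √(2.1² + 1.6²) ≈ 2.6 units.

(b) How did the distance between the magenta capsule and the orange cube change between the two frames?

+1.0

They were about 2.4 units apart before and 3.4 after — 1.0 units further apart.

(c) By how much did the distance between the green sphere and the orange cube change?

-3.0

Before: roughly 5.0 units apart; after: 2.0. That's 3.0 units closer together.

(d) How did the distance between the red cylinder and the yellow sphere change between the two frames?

-2.7

Before: roughly 5.2 units apart; after: 2.5. That's 2.7 units closer together.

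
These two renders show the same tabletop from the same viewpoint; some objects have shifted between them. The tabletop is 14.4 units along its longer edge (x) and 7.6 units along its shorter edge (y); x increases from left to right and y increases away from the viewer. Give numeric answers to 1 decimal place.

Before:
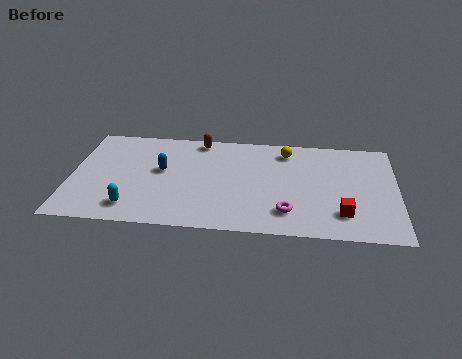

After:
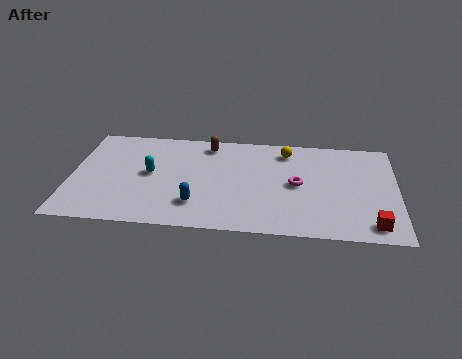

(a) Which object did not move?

the yellow sphere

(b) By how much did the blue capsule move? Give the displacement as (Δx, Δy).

(1.6, -2.4)

The blue capsule started near (4.0, 4.3) and ended near (5.6, 1.9).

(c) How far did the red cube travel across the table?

1.5

The red cube moved from about (12.0, 1.8) to (13.3, 1.1), a distance of √(1.3² + 0.7²) ≈ 1.5.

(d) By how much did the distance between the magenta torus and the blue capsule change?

-1.4

They were about 6.2 units apart before and 4.8 after — 1.4 units closer together.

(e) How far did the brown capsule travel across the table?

0.5

From (5.6, 6.8) to (6.0, 6.5), the brown capsule covered √(0.4² + 0.3²) ≈ 0.5 units.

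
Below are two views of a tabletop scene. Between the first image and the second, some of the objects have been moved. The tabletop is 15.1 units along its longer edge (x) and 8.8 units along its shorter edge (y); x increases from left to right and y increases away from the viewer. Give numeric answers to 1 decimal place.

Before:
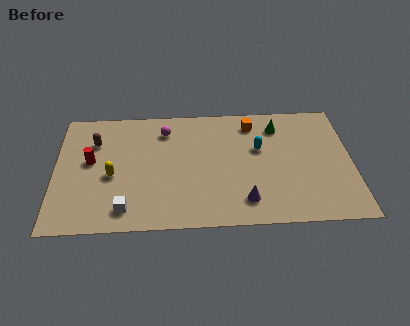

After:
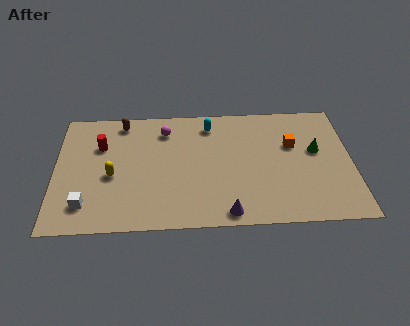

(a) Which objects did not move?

the yellow capsule and the magenta sphere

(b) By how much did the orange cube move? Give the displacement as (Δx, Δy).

(2.0, -1.7)

The orange cube started near (10.1, 7.3) and ended near (12.1, 5.6).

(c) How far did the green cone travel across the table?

2.7

The green cone moved from about (11.4, 7.0) to (13.3, 5.1), a distance of √(1.9² + 1.9²) ≈ 2.7.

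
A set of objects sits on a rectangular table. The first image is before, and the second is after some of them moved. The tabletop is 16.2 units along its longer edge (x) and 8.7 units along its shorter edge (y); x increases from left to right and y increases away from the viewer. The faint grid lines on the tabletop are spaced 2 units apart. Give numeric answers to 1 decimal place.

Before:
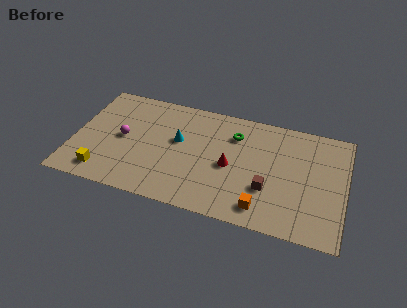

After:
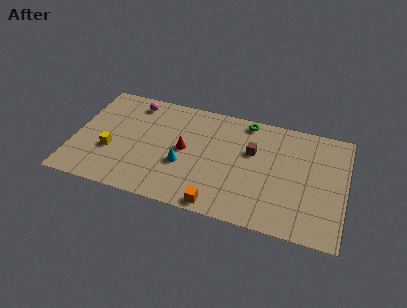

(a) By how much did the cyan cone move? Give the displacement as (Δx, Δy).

(0.4, -1.8)

The cyan cone started near (6.2, 5.1) and ended near (6.6, 3.3).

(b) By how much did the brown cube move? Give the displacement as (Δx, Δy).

(-1.1, 2.6)

From the two frames, the brown cube sits at roughly (11.7, 2.9) before and (10.6, 5.5) after.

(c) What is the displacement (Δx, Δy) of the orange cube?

(-2.6, -0.6)

From the two frames, the orange cube sits at roughly (11.5, 1.4) before and (8.9, 0.8) after.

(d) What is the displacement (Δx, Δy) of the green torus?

(0.6, 1.3)

From the two frames, the green torus sits at roughly (9.5, 6.5) before and (10.1, 7.8) after.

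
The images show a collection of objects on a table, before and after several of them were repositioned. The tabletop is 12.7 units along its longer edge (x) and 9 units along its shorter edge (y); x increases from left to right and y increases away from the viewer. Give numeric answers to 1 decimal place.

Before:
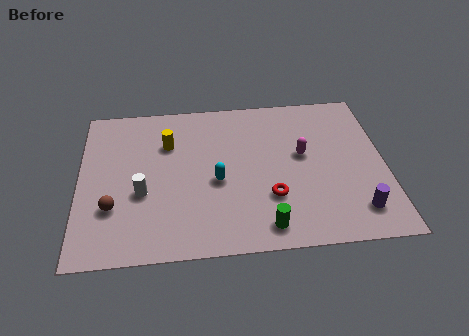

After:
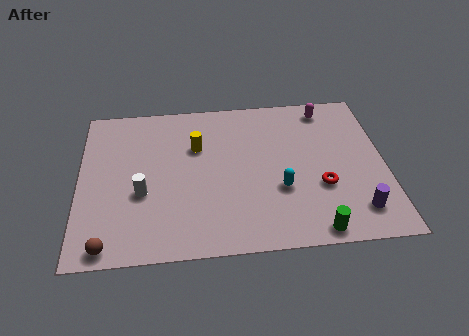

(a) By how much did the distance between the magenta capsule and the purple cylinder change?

+2.2

Before: roughly 4.0 units apart; after: 6.2. That's 2.2 units further apart.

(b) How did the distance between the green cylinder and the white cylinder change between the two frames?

+2.0

The distance was about 5.5 in the first image and 7.5 in the second, so they moved 2.0 units further apart.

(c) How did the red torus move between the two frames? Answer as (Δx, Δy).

(2.1, 0.4)

The red torus started near (7.9, 2.8) and ended near (10.0, 3.2).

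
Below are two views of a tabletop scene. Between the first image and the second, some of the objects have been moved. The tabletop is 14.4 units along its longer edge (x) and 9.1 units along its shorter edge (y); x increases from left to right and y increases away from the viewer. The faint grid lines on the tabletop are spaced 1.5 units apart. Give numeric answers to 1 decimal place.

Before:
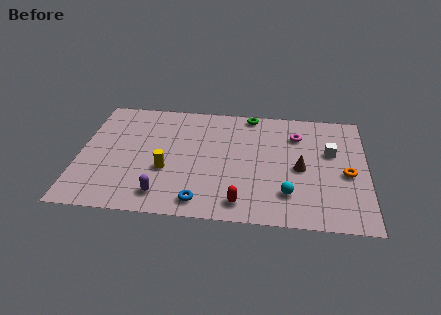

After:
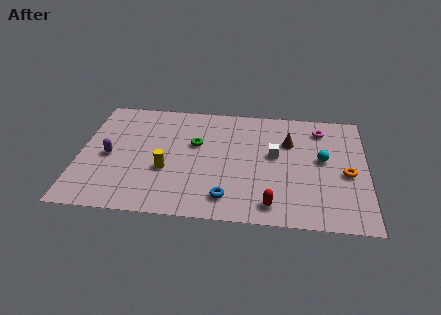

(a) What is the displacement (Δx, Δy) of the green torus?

(-2.7, -2.7)

The green torus started near (8.5, 8.3) and ended near (5.8, 5.6).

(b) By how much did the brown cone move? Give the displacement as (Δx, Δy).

(-0.6, 2.0)

From the two frames, the brown cone sits at roughly (11.1, 4.2) before and (10.5, 6.2) after.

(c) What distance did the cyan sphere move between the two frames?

3.3

The cyan sphere moved from about (10.5, 2.2) to (12.2, 5.0), a distance of √(1.7² + 2.8²) ≈ 3.3.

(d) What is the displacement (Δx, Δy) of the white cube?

(-2.8, -0.5)

From the two frames, the white cube sits at roughly (12.6, 5.6) before and (9.8, 5.1) after.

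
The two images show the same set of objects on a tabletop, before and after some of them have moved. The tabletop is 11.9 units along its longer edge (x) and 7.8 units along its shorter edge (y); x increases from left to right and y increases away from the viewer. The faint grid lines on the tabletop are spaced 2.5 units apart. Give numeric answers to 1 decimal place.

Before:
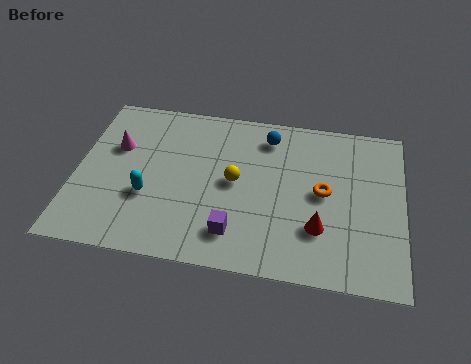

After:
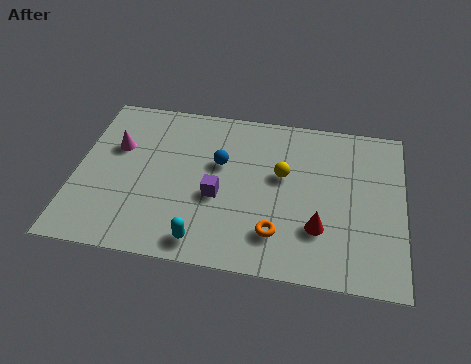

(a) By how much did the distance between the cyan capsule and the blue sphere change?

-1.7

Before: roughly 5.5 units apart; after: 3.8. That's 1.7 units closer together.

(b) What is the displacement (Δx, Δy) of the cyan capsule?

(2.1, -1.8)

The cyan capsule was at about (2.7, 2.8) and moved to about (4.8, 1.0).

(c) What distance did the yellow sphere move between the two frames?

1.8

The yellow sphere moved from about (5.8, 4.0) to (7.5, 4.6), a distance of √(1.7² + 0.6²) ≈ 1.8.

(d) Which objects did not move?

the red cone and the magenta cone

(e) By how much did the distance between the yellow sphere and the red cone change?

-0.8

Before: roughly 3.5 units apart; after: 2.7. That's 0.8 units closer together.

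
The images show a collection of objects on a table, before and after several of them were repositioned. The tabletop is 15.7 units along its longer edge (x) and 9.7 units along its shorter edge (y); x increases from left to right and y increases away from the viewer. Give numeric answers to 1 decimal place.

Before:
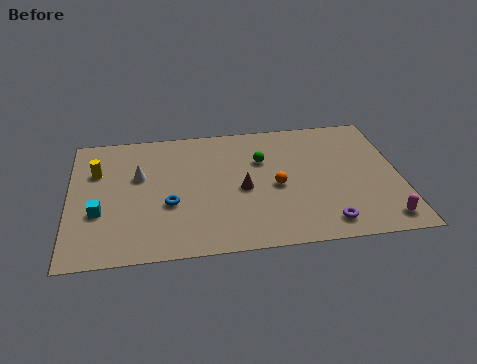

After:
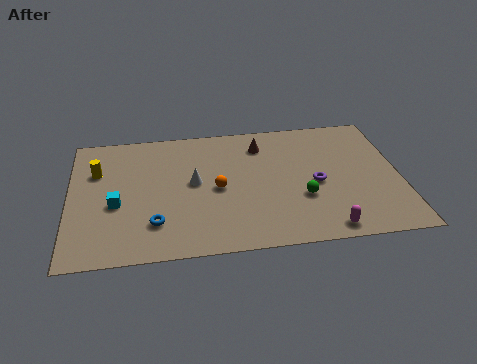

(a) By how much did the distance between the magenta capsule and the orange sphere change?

+0.4

Before: roughly 5.8 units apart; after: 6.2. That's 0.4 units further apart.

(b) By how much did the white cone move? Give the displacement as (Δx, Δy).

(2.6, -0.8)

The white cone was at about (3.3, 6.0) and moved to about (5.9, 5.2).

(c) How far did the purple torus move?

3.0

The purple torus moved from about (12.0, 1.4) to (11.7, 4.4), a distance of √(0.3² + 3.0²) ≈ 3.0.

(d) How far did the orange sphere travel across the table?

2.8

From (9.8, 4.4) to (7.0, 4.6), the orange sphere covered √(2.8² + 0.2²) ≈ 2.8 units.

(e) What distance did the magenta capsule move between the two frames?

2.7

The magenta capsule moved from about (14.7, 1.3) to (12.0, 1.0), a distance of √(2.7² + 0.3²) ≈ 2.7.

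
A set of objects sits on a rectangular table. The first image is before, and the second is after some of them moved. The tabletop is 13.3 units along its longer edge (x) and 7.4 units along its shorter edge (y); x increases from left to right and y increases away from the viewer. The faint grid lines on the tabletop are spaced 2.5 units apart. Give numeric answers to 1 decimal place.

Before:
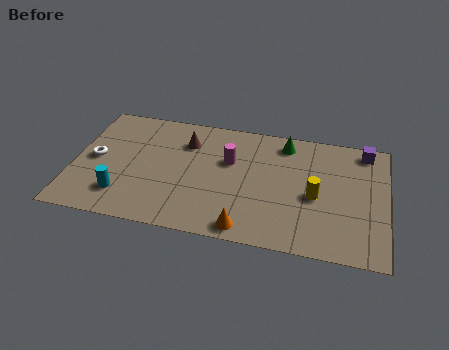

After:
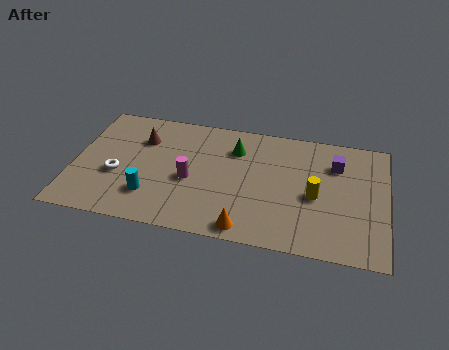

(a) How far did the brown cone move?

1.9

The brown cone moved from about (4.7, 5.5) to (2.8, 5.3), a distance of √(1.9² + 0.2²) ≈ 1.9.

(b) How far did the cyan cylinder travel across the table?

1.2

From (2.2, 1.7) to (3.4, 1.9), the cyan cylinder covered √(1.2² + 0.2²) ≈ 1.2 units.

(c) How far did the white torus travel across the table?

1.3

The white torus moved from about (0.9, 3.7) to (1.9, 2.9), a distance of √(1.0² + 0.8²) ≈ 1.3.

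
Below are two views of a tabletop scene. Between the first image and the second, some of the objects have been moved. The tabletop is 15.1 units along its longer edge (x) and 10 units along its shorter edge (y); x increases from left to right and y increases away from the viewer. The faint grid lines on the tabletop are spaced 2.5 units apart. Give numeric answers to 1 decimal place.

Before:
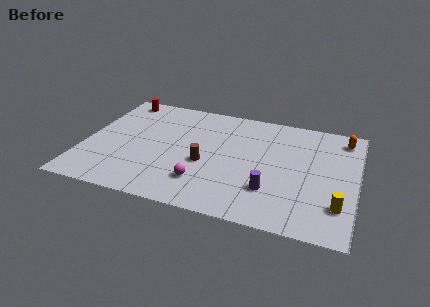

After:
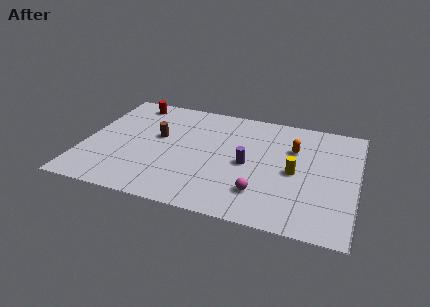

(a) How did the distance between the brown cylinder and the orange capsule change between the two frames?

-1.0

They were about 8.6 units apart before and 7.6 after — 1.0 units closer together.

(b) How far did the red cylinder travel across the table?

0.7

From (1.5, 8.9) to (2.2, 8.7), the red cylinder covered √(0.7² + 0.2²) ≈ 0.7 units.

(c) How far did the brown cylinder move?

3.3

From (6.8, 4.1) to (4.0, 5.8), the brown cylinder covered √(2.8² + 1.7²) ≈ 3.3 units.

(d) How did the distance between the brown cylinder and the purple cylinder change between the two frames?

+1.3

They were about 3.9 units apart before and 5.2 after — 1.3 units further apart.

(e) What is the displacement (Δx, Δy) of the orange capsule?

(-2.7, -1.7)

From the two frames, the orange capsule sits at roughly (14.2, 8.5) before and (11.5, 6.8) after.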